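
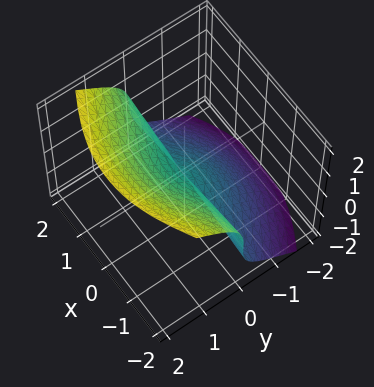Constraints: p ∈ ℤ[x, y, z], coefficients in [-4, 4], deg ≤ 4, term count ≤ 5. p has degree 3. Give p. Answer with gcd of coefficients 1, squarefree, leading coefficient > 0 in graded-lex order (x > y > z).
(a) Degree: the shape is more complex than any degree-2 surface, so deg p = 3.
(b) Checking where it meets the axes: every point of the x-axis in the box is on the surface; it meets the y-axis at y = 0 (among the integer gridlines); one z-axis crossing is at z = 0.
(c) Matching integer coefficients to the picture gives p.

3*x^2*y + 3*y^3 - 3*z^3 + y*z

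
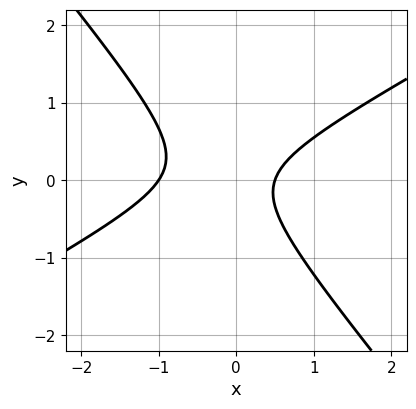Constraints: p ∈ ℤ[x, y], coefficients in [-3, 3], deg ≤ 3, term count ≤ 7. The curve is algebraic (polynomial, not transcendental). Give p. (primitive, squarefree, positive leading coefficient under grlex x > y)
2*x^2 - 2*x*y - 3*y^2 + x - 1

1. The degree is 2 — a generic line meets the curve in up to 2 points.
2. From the axis intercepts and sections: one x-axis crossing is at x = -1; it misses every integer gridline on the y-axis.
3. Matching integer coefficients to the picture gives p.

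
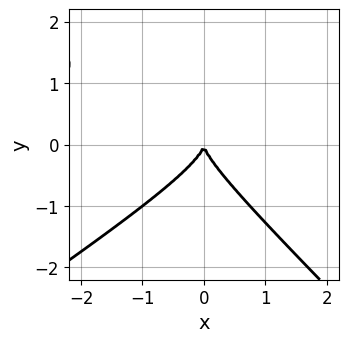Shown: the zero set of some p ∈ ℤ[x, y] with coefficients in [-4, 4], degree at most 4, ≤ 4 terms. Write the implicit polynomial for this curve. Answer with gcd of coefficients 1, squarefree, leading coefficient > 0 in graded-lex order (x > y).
2*x^2*y - x*y^2 - 3*y^3 - 2*x^2

First, deg p = 3. The shape is more complex than any degree-2 curve.
Then, from the axis intercepts and sections: it crosses the x-axis at the gridline x = 0; it crosses the y-axis at the gridline y = 0.
Finally, together with the visible shape, these determine p as stated.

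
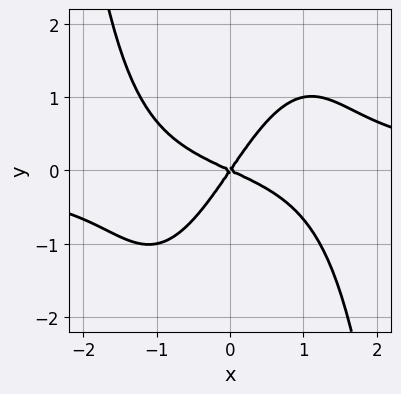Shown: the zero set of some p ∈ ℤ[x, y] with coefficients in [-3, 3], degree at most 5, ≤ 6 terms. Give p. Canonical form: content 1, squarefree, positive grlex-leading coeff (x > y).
Degree: the shape is more complex than any degree-3 curve, so deg p = 4.
Checking where it meets the axes: it meets the x-axis at x = 0 (among the integer gridlines); one y-axis crossing is at y = 0.
The integer polynomial consistent with all of this is the stated p.

2*x^3*y - 2*x^2 - 3*x*y + 3*y^2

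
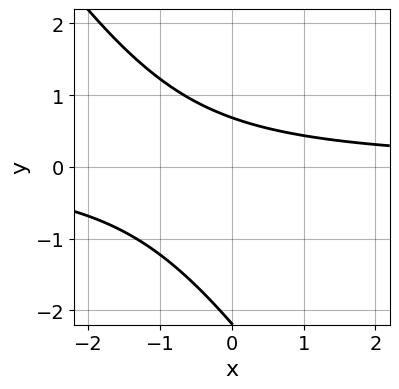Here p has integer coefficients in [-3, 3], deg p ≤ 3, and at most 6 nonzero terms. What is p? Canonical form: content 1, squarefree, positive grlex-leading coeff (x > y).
(a) Degree: the shape is more complex than any degree-1 curve, so deg p = 2.
(b) Checking where it meets the axes: no x-intercept at any integer in the box.
(c) The integer polynomial consistent with all of this is the stated p.

3*x*y + 2*y^2 + 3*y - 3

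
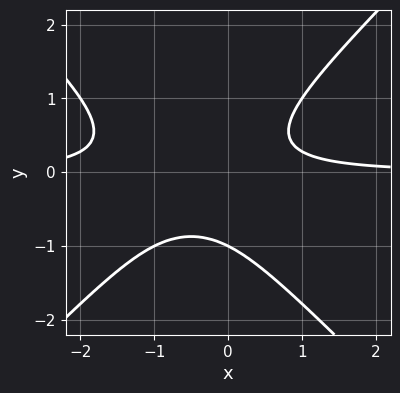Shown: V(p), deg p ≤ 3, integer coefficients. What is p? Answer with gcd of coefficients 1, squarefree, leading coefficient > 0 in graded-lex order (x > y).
2*x^2*y - 2*y^3 + 2*x*y - y^2 - 1

First, degree: no degree-2 curve has this shape, so deg p = 3.
Then, reading off the gridlines: the curve avoids every integer x-axis point in the box; one y-axis crossing is at y = -1.
Finally, solving for integer coefficients yields p as stated.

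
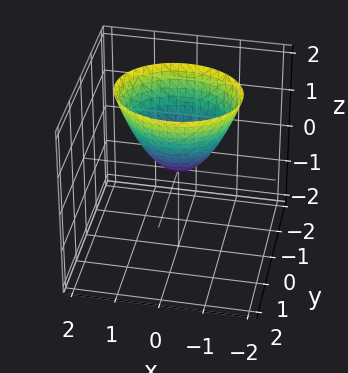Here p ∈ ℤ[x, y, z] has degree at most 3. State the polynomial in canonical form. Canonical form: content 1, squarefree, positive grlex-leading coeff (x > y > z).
1. deg p = 2.
2. Symmetries: it's symmetric under y → −y, forcing even powers of y; mirror symmetry x ↦ −x ⇒ only even powers of x.
3. From the axis intercepts and sections: it crosses the z-axis at the gridline z = 0; it meets the x-axis at x = 0 (among the integer gridlines); it crosses the y-axis at the gridline y = 0.
4. The integer polynomial consistent with all of this is the stated p.

2*x^2 + 3*y^2 - 2*z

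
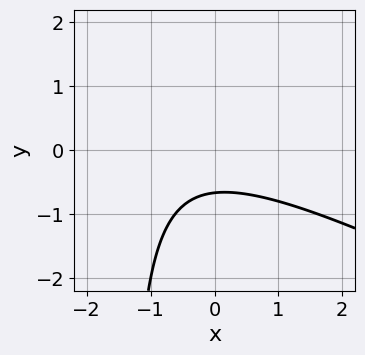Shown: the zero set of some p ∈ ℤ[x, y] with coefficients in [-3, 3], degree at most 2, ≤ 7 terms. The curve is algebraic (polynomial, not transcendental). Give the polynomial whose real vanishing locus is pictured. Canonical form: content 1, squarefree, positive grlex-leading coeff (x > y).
x^2 + 2*x*y + x + 3*y + 2

1. Degree: no degree-1 curve has this shape, so deg p = 2.
2. Reading off the gridlines: it misses every integer gridline on the x-axis.
3. Together with the visible shape, these determine p as stated.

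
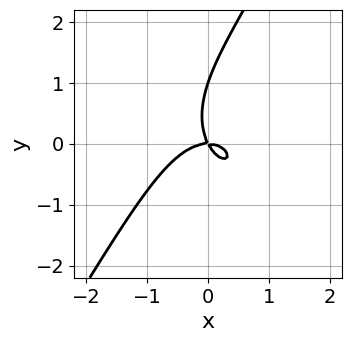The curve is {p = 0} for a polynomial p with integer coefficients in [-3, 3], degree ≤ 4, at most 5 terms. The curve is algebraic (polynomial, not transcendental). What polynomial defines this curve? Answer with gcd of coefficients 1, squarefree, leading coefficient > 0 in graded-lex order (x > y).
2*x^3 + x*y^2 - y^3 + 2*x*y + y^2

First, deg p = 3.
Next, checking where it meets the axes: it crosses the x-axis at the gridline x = 0; among the integer gridlines, it crosses the y-axis at y ∈ {0, 1}.
Finally, putting this together gives p.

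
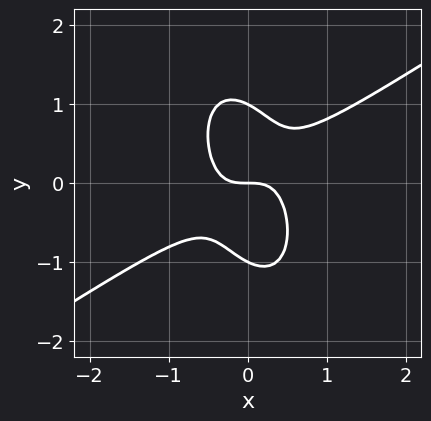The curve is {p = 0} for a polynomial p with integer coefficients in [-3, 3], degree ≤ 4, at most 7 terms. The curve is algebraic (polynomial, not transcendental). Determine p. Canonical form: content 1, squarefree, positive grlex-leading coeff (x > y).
Degree: the shape is more complex than any degree-2 curve, so deg p = 3.
Observable constraints: one x-axis crossing is at x = 0; the y-axis gridline crossings are at y ∈ {-1, 0, 1}.
The integer polynomial consistent with all of this is the stated p.

2*x^3 - 2*x^2*y - x*y^2 - y^3 + y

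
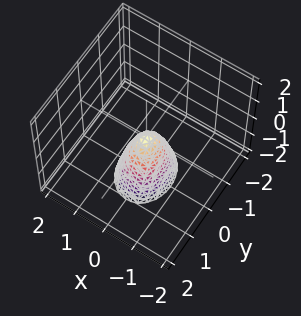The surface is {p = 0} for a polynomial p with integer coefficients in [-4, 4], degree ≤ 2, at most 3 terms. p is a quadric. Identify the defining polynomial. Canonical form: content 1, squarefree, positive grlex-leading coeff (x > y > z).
Degree: a single bowl opening along one axis; a quadric, so deg p = 2.
Symmetries: the x ↦ −x reflection is a symmetry, so x appears only in even powers; mirror symmetry y ↦ −y ⇒ only even powers of y.
Against the integer gridlines: it meets the z-axis at z = 0 (among the integer gridlines); it meets the y-axis at y = 0 (among the integer gridlines); one x-axis crossing is at x = 0.
Matching integer coefficients to the picture gives p.

3*x^2 + 2*y^2 + z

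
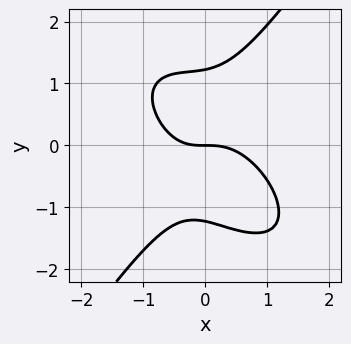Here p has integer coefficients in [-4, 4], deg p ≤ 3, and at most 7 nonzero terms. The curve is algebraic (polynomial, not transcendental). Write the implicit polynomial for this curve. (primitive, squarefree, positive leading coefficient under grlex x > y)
The degree is 3 — no degree-2 curve has this shape.
From the axis intercepts and sections: one x-axis crossing is at x = 0; one y-axis crossing is at y = 0.
Solving for integer coefficients yields p as stated.

3*x^3 + 2*x^2*y - 2*y^3 + x*y + 3*y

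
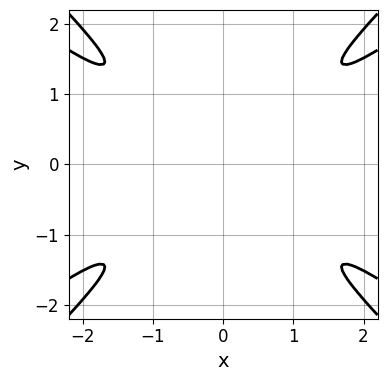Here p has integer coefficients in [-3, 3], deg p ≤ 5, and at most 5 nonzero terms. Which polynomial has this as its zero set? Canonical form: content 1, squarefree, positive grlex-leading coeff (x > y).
Degree: the shape is more complex than any degree-3 curve, so deg p = 4.
Symmetries: it's symmetric under x → −x, forcing even powers of x; mirror symmetry y ↦ −y ⇒ only even powers of y.
Reading off the gridlines: the curve avoids every integer y-axis point in the box; the curve avoids every integer x-axis point in the box.
Assembling these constraints gives the stated polynomial.

x^4 - 3*x^2*y^2 + 2*y^4 + 1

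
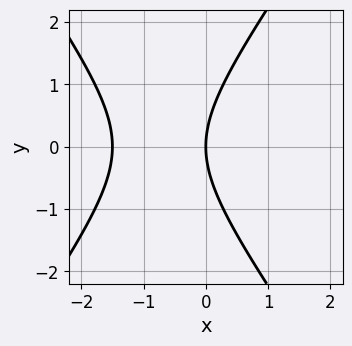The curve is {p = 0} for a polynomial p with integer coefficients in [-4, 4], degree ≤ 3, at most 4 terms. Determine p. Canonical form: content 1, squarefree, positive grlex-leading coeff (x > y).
1. Degree: a generic line meets the curve in up to 2 points, so deg p = 2.
2. Symmetries: mirror symmetry y ↦ −y ⇒ only even powers of y.
3. Checking where it meets the axes: it crosses the y-axis at the gridline y = 0; it crosses the x-axis at the gridline x = 0.
4. Fitting integer coefficients to these (and the overall shape) gives p.

2*x^2 - y^2 + 3*x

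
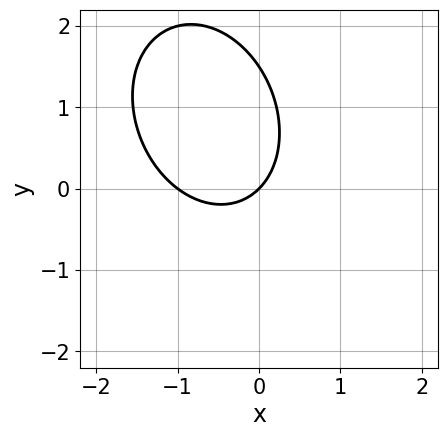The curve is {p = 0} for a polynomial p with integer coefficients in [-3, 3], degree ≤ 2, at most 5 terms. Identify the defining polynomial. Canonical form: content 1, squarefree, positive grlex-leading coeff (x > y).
3*x^2 + x*y + 2*y^2 + 3*x - 3*y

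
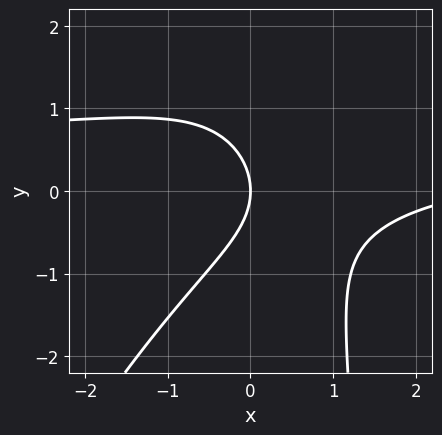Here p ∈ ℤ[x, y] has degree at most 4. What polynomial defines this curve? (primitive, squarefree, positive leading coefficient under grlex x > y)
2*x^2*y - x*y^2 - x^2 + 2*y^2 + 3*x

First, degree: the shape is more complex than any degree-2 curve, so deg p = 3.
Then, from the axis intercepts and sections: one x-axis crossing is at x = 0; it crosses the y-axis at the gridline y = 0.
Finally, these observations pin down the coefficients.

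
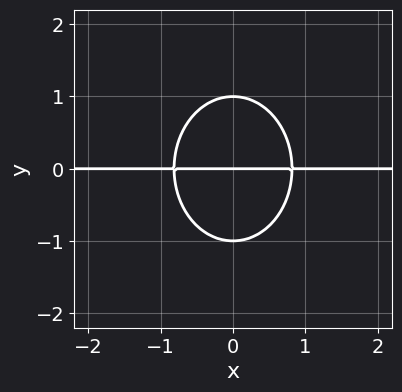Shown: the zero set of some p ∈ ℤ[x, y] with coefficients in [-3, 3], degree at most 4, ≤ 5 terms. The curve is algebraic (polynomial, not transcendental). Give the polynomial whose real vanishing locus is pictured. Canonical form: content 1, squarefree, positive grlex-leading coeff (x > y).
First, the degree is 3 — no degree-2 curve has this shape.
Then, symmetries: the x ↦ −x reflection is a symmetry, so x appears only in even powers.
Then, against the integer gridlines: the visible x-axis segment lies entirely on the curve; the y-axis gridline crossings are at y ∈ {-1, 0, 1}.
Finally, solving for integer coefficients yields p as stated.

3*x^2*y + 2*y^3 - 2*y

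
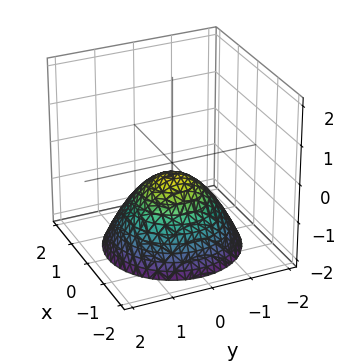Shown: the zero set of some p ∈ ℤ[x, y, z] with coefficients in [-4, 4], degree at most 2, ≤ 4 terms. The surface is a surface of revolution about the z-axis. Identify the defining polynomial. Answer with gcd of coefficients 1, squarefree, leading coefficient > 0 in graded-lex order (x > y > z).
deg p = 2.
By symmetry, every cross-section ⟂ z is a circle, so x, y appear only via x² + y².
Checking where it meets the axes: no x-intercept at any integer in the box; no y-intercept at any integer in the box; a circular section at z = -1 has radius exactly 1.
Putting this together gives p.

2*x^2 + 2*y^2 + 3*z + 1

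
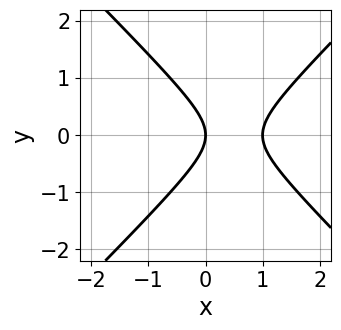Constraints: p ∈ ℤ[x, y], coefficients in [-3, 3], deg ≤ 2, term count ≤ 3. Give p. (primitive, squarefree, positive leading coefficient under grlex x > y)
x^2 - y^2 - x

First, deg p = 2.
Next, symmetries: it's symmetric under y → −y, forcing even powers of y.
Then, reading off the gridlines: it meets the y-axis at y = 0 (among the integer gridlines); the x-axis gridline crossings are at x ∈ {0, 1}.
Finally, fitting integer coefficients to these (and the overall shape) gives p.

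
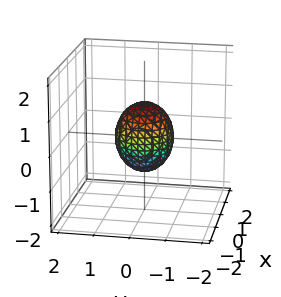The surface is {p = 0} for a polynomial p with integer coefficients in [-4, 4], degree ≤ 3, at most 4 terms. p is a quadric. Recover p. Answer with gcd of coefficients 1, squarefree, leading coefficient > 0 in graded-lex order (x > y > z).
3*x^2 + 3*y^2 + 2*z^2 - 2

First, the degree is 2 — a closed, bounded, convex surface; a quadric.
Next, symmetries: mirror symmetry z ↦ −z ⇒ only even powers of z; every cross-section ⟂ z is a circle, so x, y appear only via x² + y².
Then, reading off the gridlines: a circular section at z = 0 has radius between 0 and 1; the z-axis gridline crossings are at z ∈ {-1, 1}.
Finally, fitting integer coefficients to these (and the overall shape) gives p.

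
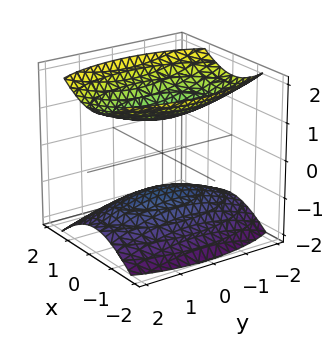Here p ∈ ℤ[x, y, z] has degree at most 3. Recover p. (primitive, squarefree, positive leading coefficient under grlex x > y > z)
(a) There are 2 components.
(b) deg p = 2.
(c) Symmetries: the x ↦ −x reflection is a symmetry, so x appears only in even powers; mirror symmetry z ↦ −z ⇒ only even powers of z; mirror symmetry y ↦ −y ⇒ only even powers of y.
(d) Reading off the gridlines: it misses every integer gridline on the x-axis; the surface avoids every integer y-axis point in the box.
(e) Assembling these constraints gives the stated polynomial.

3*x^2 + y^2 - 3*z^2 + 3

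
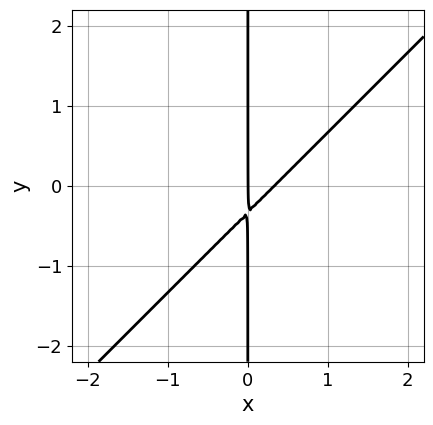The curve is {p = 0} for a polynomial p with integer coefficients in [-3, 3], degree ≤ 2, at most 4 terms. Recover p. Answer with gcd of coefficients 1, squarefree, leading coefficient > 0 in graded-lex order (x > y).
1. The degree is 2 — the shape is more complex than any degree-1 curve.
2. From the axis intercepts and sections: every point of the y-axis in the box is on the curve; one x-axis crossing is at x = 0.
3. Fitting integer coefficients to these (and the overall shape) gives p.

3*x^2 - 3*x*y - x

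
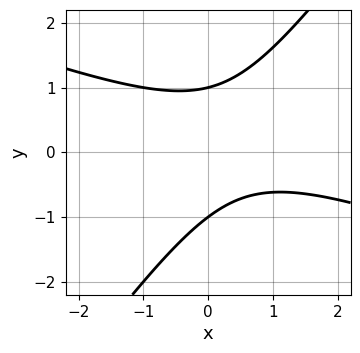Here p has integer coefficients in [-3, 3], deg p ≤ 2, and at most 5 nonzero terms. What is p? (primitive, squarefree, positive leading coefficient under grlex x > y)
x^2 + 2*x*y - 2*y^2 - x + 2

Degree: a generic line meets the curve in up to 2 points, so deg p = 2.
From the axis intercepts and sections: the curve avoids every integer x-axis point in the box; among the integer gridlines, it crosses the y-axis at y ∈ {-1, 1}.
Fitting integer coefficients to these (and the overall shape) gives p.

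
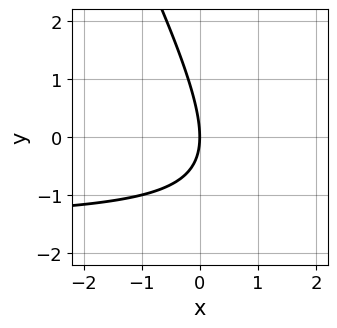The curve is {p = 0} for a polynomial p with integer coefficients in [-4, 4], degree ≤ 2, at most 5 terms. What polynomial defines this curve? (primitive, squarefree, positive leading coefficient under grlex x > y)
2*x*y + y^2 + 3*x

The degree is 2 — a generic line meets the curve in up to 2 points.
Reading off the gridlines: it crosses the y-axis at the gridline y = 0; one x-axis crossing is at x = 0.
These observations pin down the coefficients.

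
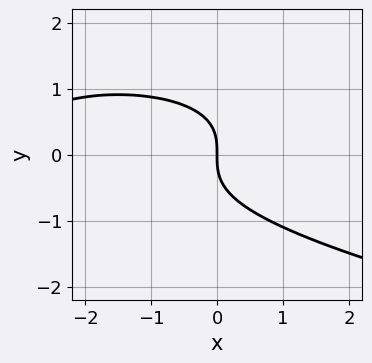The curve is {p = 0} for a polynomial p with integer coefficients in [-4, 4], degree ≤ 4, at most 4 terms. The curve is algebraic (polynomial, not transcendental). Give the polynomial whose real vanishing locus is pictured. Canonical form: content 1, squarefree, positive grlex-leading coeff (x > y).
3*y^3 + x^2 + 3*x

1. deg p = 3. A generic line meets the curve in up to 3 points.
2. Reading off the gridlines: it crosses the x-axis at the gridline x = 0; it meets the y-axis at y = 0 (among the integer gridlines).
3. Matching integer coefficients to the picture gives p.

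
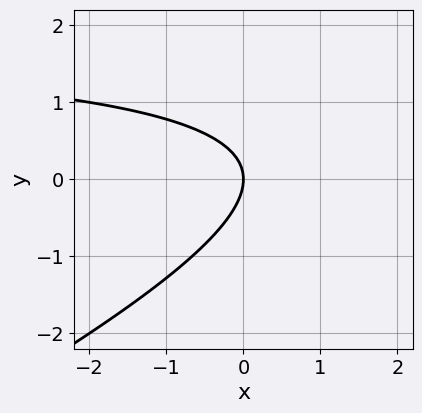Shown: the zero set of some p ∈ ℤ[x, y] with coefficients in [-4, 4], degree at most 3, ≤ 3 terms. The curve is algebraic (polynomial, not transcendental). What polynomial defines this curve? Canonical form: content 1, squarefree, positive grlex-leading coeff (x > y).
First, deg p = 2.
Then, from the axis intercepts and sections: it meets the x-axis at x = 0 (among the integer gridlines); one y-axis crossing is at y = 0.
Finally, putting this together gives p.

x*y - 2*y^2 - 2*x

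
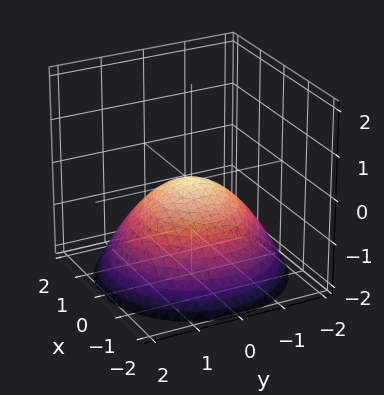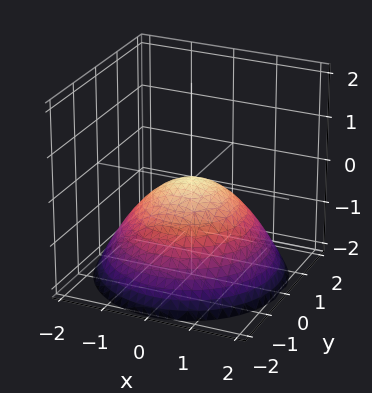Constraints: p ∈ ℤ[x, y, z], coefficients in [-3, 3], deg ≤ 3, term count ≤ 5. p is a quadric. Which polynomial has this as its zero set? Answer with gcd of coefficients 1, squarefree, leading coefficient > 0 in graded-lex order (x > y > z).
x^2 + y^2 + 2*z

deg p = 2.
Symmetries: rotational symmetry about the z-axis ⇒ p depends on x, y only through x² + y².
Observable constraints: it meets the z-axis at z = 0 (among the integer gridlines); it crosses the x-axis at the gridline x = 0; it crosses the y-axis at the gridline y = 0; a circular section at z = -1 has radius between 1 and 2.
Assembling these constraints gives the stated polynomial.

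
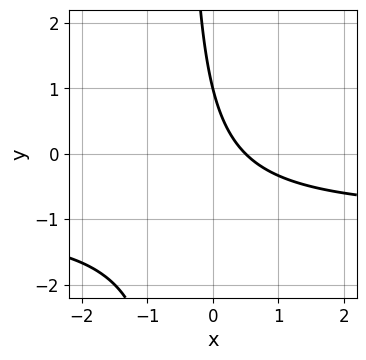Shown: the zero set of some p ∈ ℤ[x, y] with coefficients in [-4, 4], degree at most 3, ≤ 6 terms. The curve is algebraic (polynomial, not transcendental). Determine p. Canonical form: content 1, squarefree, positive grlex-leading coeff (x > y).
1. deg p = 2.
2. From the axis intercepts and sections: one y-axis crossing is at y = 1.
3. Putting this together gives p.

2*x*y + 2*x + y - 1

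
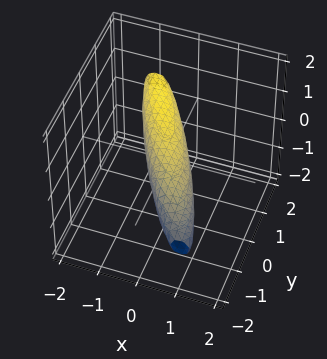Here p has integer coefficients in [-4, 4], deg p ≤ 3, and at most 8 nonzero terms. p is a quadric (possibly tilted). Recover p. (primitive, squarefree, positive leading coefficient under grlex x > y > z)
First, the degree is 2 — the shape is more complex than any degree-1 surface.
Then, from the axis intercepts and sections: among the integer gridlines, it crosses the y-axis at y ∈ {-1, 1}.
Finally, together with the visible shape, these determine p as stated.

3*x^2 + 3*x*y + y^2 - y*z + 3*z^2 - 1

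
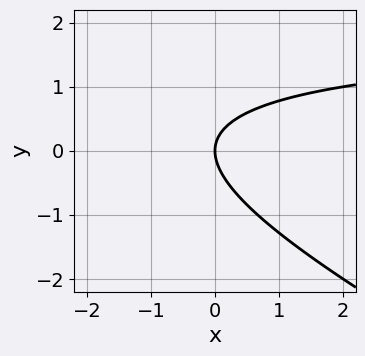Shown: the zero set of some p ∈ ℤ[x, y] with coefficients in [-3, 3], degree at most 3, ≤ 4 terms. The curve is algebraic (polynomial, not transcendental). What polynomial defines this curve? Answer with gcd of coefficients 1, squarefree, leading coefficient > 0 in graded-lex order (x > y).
x*y + 2*y^2 - 2*x

First, deg p = 2. A generic line meets the curve in up to 2 points.
Next, reading off the gridlines: it meets the x-axis at x = 0 (among the integer gridlines); it meets the y-axis at y = 0 (among the integer gridlines).
Finally, solving for integer coefficients yields p as stated.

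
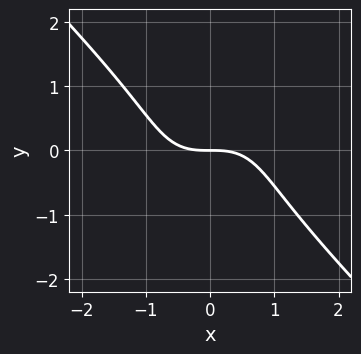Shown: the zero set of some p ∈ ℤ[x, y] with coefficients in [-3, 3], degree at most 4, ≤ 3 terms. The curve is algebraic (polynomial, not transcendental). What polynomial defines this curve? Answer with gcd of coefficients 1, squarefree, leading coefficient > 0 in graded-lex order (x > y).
2*x^3 + 2*y^3 + 3*y

1. deg p = 3. No degree-2 curve has this shape.
2. Reading off the gridlines: it crosses the y-axis at the gridline y = 0; it meets the x-axis at x = 0 (among the integer gridlines).
3. Putting this together gives p.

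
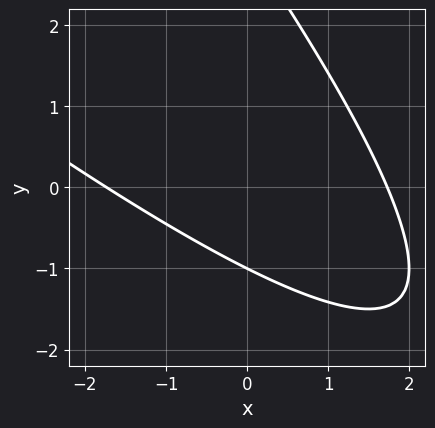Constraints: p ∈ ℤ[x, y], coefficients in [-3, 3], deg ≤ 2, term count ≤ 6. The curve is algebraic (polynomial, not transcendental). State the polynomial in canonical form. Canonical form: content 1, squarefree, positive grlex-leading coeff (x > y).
First, the degree is 2 — a generic line meets the curve in up to 2 points.
Then, observable constraints: it crosses the y-axis at the gridline y = -1.
Finally, matching integer coefficients to the picture gives p.

x^2 + 2*x*y + y^2 - 2*y - 3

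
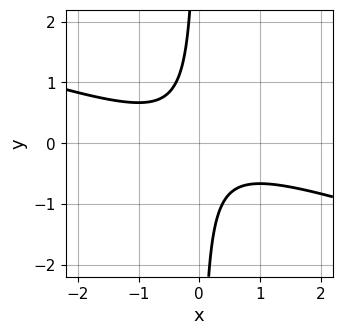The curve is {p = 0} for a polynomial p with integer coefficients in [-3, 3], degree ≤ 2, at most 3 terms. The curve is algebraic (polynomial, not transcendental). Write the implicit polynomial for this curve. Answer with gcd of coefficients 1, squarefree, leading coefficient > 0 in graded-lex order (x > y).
x^2 + 3*x*y + 1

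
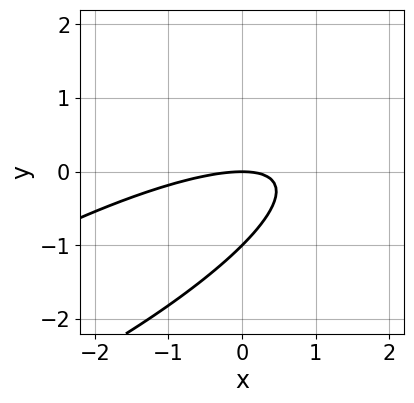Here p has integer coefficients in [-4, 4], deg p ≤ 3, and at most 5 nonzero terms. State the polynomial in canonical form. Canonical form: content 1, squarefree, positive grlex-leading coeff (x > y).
x^2 - 3*x*y + 3*y^2 + 3*y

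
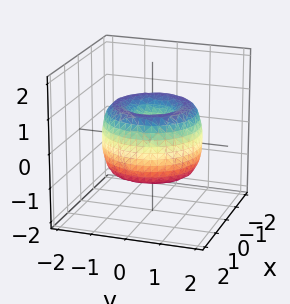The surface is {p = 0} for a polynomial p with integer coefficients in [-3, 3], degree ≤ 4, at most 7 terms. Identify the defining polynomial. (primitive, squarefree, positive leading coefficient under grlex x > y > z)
x^4 + 2*x^2*y^2 + y^4 - 2*x^2 - 2*y^2 + z^2

1. The degree is 4 — no degree-3 surface has this shape.
2. Symmetries: the surface is invariant under rotation about z: p = q(x² + y², z).
3. Against the integer gridlines: it meets the x-axis at x = 0 (among the integer gridlines); one z-axis crossing is at z = 0; it meets the y-axis at y = 0 (among the integer gridlines); a circular section at z = 0 has radius between 1 and 2.
4. Together with the visible shape, these determine p as stated.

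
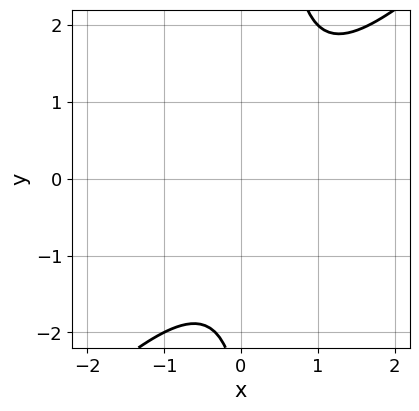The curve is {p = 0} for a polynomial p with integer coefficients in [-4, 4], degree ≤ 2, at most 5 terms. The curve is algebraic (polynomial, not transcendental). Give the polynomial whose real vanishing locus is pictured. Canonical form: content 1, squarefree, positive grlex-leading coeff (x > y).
(a) The degree is 2 — the shape is more complex than any degree-1 curve.
(b) Checking where it meets the axes: it misses every integer gridline on the y-axis; the curve avoids every integer x-axis point in the box.
(c) Together with the visible shape, these determine p as stated.

3*x^2 - 3*x*y - 2*x + y + 3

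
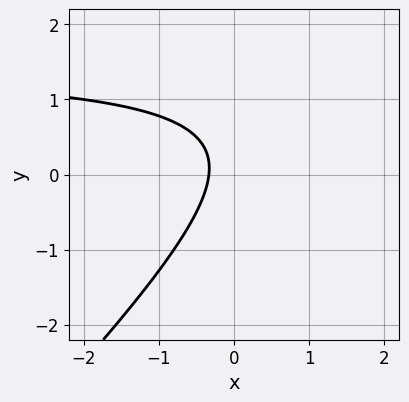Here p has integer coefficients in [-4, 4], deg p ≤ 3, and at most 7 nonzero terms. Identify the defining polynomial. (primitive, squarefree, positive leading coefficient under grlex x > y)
(a) The degree is 2 — no degree-1 curve has this shape.
(b) Against the integer gridlines: it misses every integer gridline on the y-axis.
(c) Solving for integer coefficients yields p as stated.

2*x*y - 2*y^2 - 3*x + y - 1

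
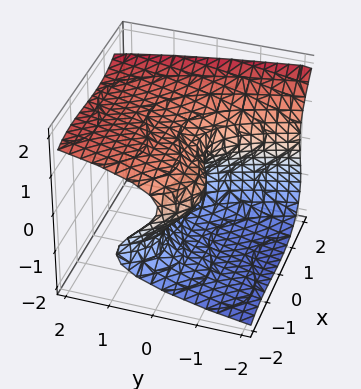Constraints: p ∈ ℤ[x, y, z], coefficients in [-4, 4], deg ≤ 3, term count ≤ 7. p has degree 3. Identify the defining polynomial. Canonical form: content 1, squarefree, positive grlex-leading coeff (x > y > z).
x^3 - 2*z^3 + 2*x^2 + 3*y + 3*z

1. The degree is 3 — a generic line meets the surface in up to 3 points.
2. From the axis intercepts and sections: it crosses the y-axis at the gridline y = 0; among the integer gridlines, it crosses the x-axis at x ∈ {-2, 0}; it crosses the z-axis at the gridline z = 0.
3. Assembling these constraints gives the stated polynomial.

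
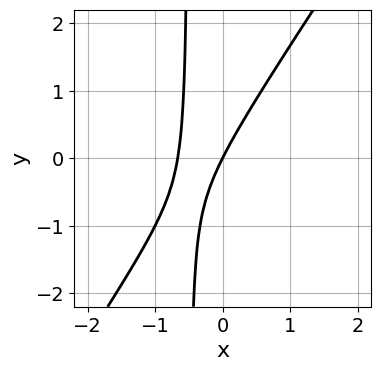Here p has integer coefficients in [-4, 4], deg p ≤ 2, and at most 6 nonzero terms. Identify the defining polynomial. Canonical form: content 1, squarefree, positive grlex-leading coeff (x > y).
3*x^2 - 2*x*y + 2*x - y

Degree: the shape is more complex than any degree-1 curve, so deg p = 2.
Reading off the gridlines: it crosses the x-axis at the gridline x = 0; it meets the y-axis at y = 0 (among the integer gridlines).
Putting this together gives p.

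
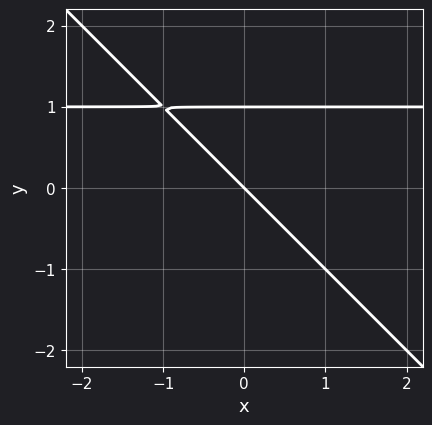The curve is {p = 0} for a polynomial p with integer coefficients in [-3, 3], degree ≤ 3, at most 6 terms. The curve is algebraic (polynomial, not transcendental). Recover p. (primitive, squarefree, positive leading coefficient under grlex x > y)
(a) deg p = 2. A generic line meets the curve in up to 2 points.
(b) Checking where it meets the axes: it crosses the x-axis at the gridline x = 0; among the integer gridlines, it crosses the y-axis at y ∈ {0, 1}.
(c) The integer polynomial consistent with all of this is the stated p.

x*y + y^2 - x - y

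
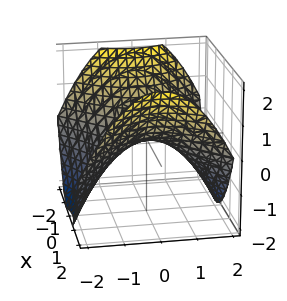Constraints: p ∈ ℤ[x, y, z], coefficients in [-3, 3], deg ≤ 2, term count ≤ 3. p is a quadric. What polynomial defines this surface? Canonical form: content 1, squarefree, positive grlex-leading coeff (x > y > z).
x^2 - y^2 - 2*z

1. deg p = 2. A saddle surface; a quadric.
2. Symmetries: the y ↦ −y reflection is a symmetry, so y appears only in even powers; mirror symmetry x ↦ −x ⇒ only even powers of x.
3. Checking where it meets the axes: it crosses the z-axis at the gridline z = 0; it crosses the y-axis at the gridline y = 0; it meets the x-axis at x = 0 (among the integer gridlines).
4. Fitting integer coefficients to these (and the overall shape) gives p.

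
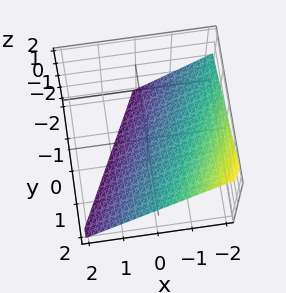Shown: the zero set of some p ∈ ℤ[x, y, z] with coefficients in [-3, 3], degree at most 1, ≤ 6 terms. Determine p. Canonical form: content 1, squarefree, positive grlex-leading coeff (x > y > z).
Degree: the surface is flat (a plane), so deg p = 1.
Checking where it meets the axes: one x-axis crossing is at x = -1; it meets the y-axis at y = 2 (among the integer gridlines); one z-axis crossing is at z = -1.
Matching integer coefficients to the picture gives p.

2*x - y + 2*z + 2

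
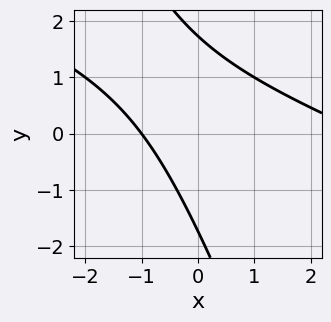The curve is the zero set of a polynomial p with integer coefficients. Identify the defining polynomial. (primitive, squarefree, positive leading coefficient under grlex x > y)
x^2 + 3*x*y + y^2 - 2*x - 3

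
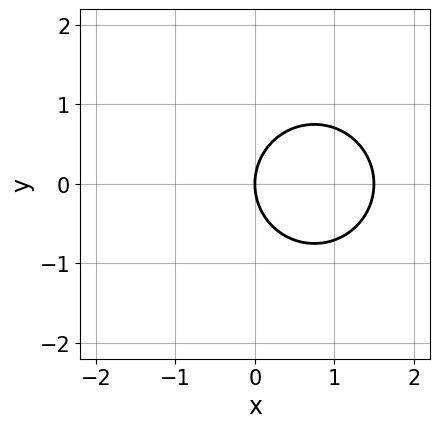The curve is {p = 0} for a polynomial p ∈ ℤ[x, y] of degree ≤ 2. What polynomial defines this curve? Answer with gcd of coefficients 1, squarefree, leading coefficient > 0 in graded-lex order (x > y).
(a) Degree: the shape is more complex than any degree-1 curve, so deg p = 2.
(b) Symmetries: the y ↦ −y reflection is a symmetry, so y appears only in even powers.
(c) Checking where it meets the axes: it meets the x-axis at x = 0 (among the integer gridlines); one y-axis crossing is at y = 0.
(d) Assembling these constraints gives the stated polynomial.

2*x^2 + 2*y^2 - 3*x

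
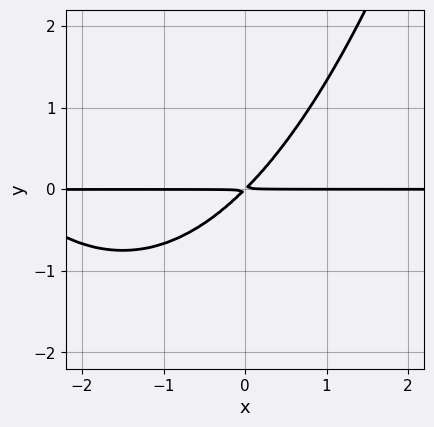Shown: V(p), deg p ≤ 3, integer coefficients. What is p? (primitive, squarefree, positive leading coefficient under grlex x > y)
x^2*y + 3*x*y - 3*y^2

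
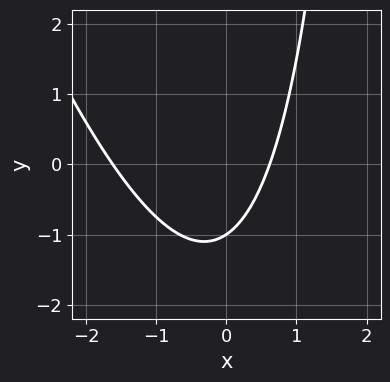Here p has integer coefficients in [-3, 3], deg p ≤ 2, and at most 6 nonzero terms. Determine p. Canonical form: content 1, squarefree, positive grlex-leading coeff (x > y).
3*x^2 + x*y + 3*x - 3*y - 3

First, deg p = 2. A generic line meets the curve in up to 2 points.
Then, from the axis intercepts and sections: it crosses the y-axis at the gridline y = -1.
Finally, the integer polynomial consistent with all of this is the stated p.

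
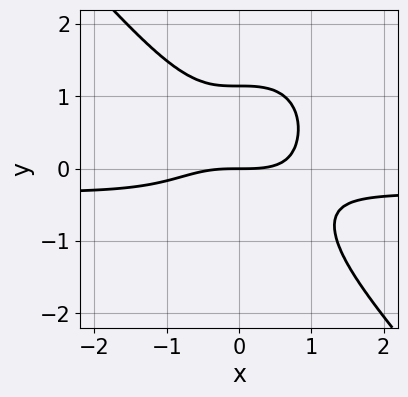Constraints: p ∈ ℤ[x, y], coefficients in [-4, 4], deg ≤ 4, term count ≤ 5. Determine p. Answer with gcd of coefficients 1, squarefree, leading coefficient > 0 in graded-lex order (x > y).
(a) deg p = 4.
(b) Observable constraints: it meets the x-axis at x = 0 (among the integer gridlines); it meets the y-axis at y = 0 (among the integer gridlines).
(c) Together with the visible shape, these determine p as stated.

3*x^3*y + 2*y^4 + x^3 - 3*y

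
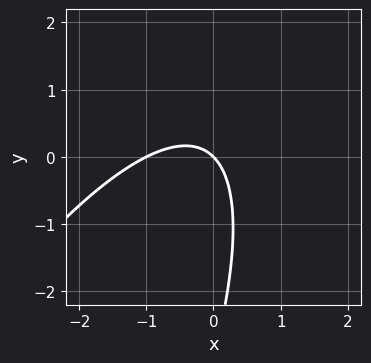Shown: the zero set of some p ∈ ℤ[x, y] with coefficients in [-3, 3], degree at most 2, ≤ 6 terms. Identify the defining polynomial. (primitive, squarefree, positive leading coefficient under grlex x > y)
3*x^2 - 3*x*y + y^2 + 3*x + 3*y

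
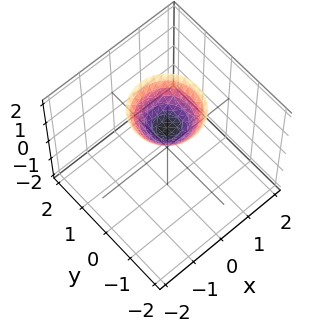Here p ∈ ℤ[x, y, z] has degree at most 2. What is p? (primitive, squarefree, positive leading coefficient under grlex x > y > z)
Degree: a generic line meets the surface in up to 2 points, so deg p = 2.
Symmetries: rotational symmetry about the z-axis ⇒ p depends on x, y only through x² + y².
Checking where it meets the axes: no y-intercept at any integer in the box; it misses every integer gridline on the x-axis.
Fitting integer coefficients to these (and the overall shape) gives p.

x^2 + y^2 - z + 1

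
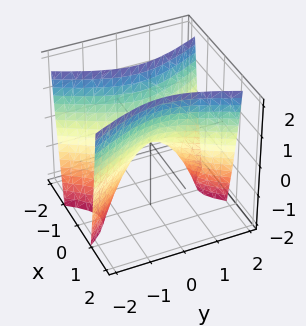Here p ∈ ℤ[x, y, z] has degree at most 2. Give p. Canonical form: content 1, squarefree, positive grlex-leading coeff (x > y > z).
(a) Degree: a saddle surface; a quadric, so deg p = 2.
(b) Symmetries: the x ↦ −x reflection is a symmetry, so x appears only in even powers; it's symmetric under y → −y, forcing even powers of y.
(c) Checking where it meets the axes: it meets the x-axis at x = 0 (among the integer gridlines); it meets the z-axis at z = 0 (among the integer gridlines); it crosses the y-axis at the gridline y = 0.
(d) Fitting integer coefficients to these (and the overall shape) gives p.

3*x^2 - y^2 - z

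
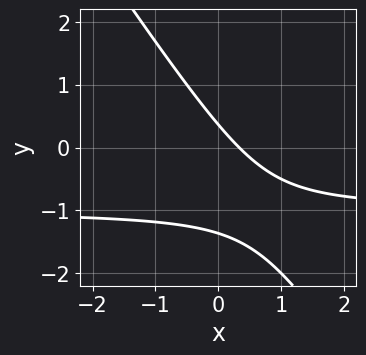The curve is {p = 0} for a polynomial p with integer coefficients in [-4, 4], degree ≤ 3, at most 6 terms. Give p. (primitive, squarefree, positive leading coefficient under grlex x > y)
3*x*y + 2*y^2 + 3*x + 2*y - 1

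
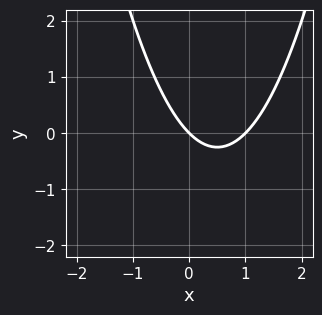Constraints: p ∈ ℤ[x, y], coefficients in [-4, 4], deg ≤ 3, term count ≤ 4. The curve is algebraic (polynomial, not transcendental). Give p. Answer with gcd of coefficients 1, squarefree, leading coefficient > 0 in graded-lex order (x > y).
x^2 - x - y

1. The degree is 2 — a generic line meets the curve in up to 2 points.
2. Observable constraints: it meets the y-axis at y = 0 (among the integer gridlines); among the integer gridlines, it crosses the x-axis at x ∈ {0, 1}.
3. Fitting integer coefficients to these (and the overall shape) gives p.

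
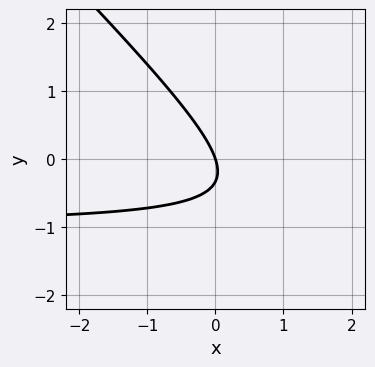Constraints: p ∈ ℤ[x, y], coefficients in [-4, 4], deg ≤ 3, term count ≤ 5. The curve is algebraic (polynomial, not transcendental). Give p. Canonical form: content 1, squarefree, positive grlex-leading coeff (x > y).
3*x*y + 3*y^2 + 3*x + y

Degree: no degree-1 curve has this shape, so deg p = 2.
Checking where it meets the axes: one x-axis crossing is at x = 0; one y-axis crossing is at y = 0.
The integer polynomial consistent with all of this is the stated p.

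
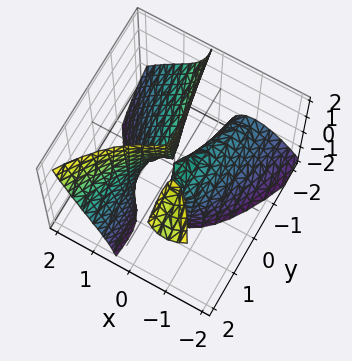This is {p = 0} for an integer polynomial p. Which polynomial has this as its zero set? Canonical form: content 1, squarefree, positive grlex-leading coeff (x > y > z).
3*x^3 - 3*x*y*z + 2*x*z - y^2 - x

First, the picture has 3 separate pieces. Treating them together as one polynomial.
Next, degree: a generic line meets the surface in up to 3 points, so deg p = 3.
Then, from the axis intercepts and sections: it meets the x-axis at x = 0 (among the integer gridlines); the visible z-axis segment lies entirely on the surface; one y-axis crossing is at y = 0.
Finally, matching integer coefficients to the picture gives p.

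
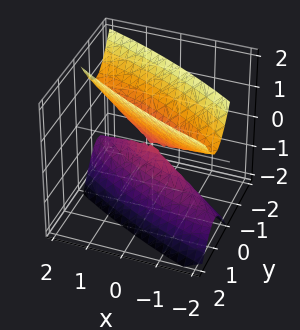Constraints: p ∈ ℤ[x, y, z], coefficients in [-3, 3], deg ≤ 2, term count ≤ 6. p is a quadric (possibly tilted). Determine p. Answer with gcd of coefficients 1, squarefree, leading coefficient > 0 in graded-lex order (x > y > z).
First, I count 2 distinct pieces.
Then, deg p = 2.
Next, from the visible intercepts: it crosses the z-axis at the gridline z = 0; one x-axis crossing is at x = 0; it crosses the y-axis at the gridline y = 0.
Finally, the integer polynomial consistent with all of this is the stated p.

x^2 + 3*x*y + 3*y^2 - z^2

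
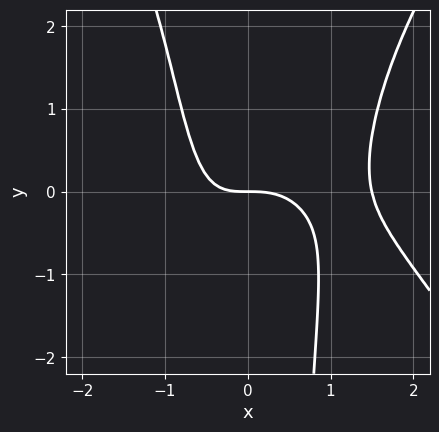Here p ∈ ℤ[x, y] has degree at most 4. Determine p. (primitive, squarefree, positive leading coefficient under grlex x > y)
deg p = 4.
From the visible intercepts: one y-axis crossing is at y = 0; one x-axis crossing is at x = 0.
Matching integer coefficients to the picture gives p.

2*x^4 - x^2*y^2 - 3*x^3 + 2*x^2*y - 3*y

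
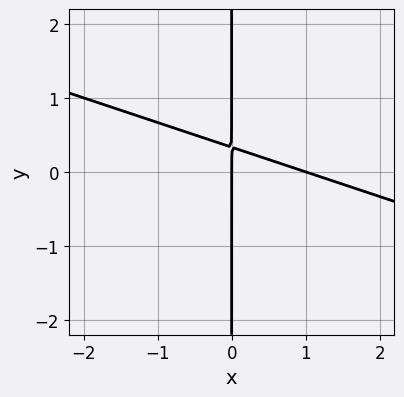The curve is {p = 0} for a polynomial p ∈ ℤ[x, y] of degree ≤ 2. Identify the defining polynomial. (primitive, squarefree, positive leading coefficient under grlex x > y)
Degree: no degree-1 curve has this shape, so deg p = 2.
Reading off the gridlines: the x-axis gridline crossings are at x ∈ {0, 1}; the visible y-axis segment lies entirely on the curve.
Matching integer coefficients to the picture gives p.

x^2 + 3*x*y - x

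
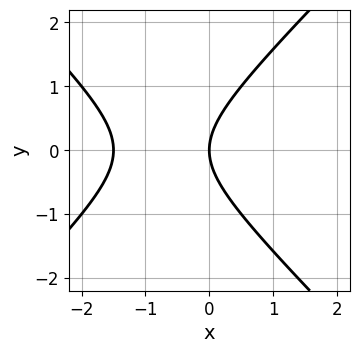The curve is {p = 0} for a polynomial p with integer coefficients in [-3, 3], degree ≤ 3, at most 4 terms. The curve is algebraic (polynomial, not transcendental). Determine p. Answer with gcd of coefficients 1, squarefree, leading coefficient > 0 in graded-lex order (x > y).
2*x^2 - 2*y^2 + 3*x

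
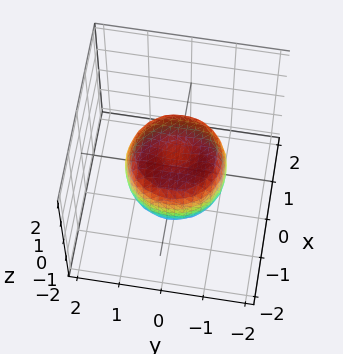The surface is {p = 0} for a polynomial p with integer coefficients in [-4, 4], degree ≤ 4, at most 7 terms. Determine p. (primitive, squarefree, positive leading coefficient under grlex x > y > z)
2*x^4 + 4*x^2*y^2 + 2*y^4 - 2*x^2 - 2*y^2 + 2*z^2 - 1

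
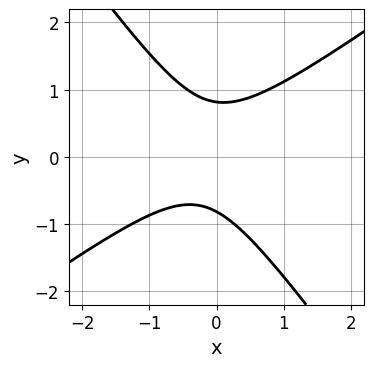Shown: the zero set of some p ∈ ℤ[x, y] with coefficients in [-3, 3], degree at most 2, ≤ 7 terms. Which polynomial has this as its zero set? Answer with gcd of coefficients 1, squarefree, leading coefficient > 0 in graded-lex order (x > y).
3*x^2 - 2*x*y - 3*y^2 + x + 2

The degree is 2 — the shape is more complex than any degree-1 curve.
From the axis intercepts and sections: the curve avoids every integer x-axis point in the box.
Solving for integer coefficients yields p as stated.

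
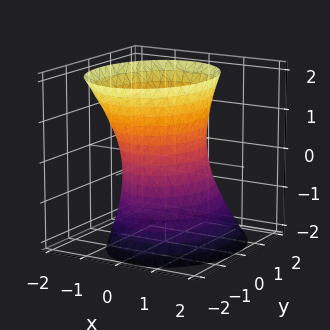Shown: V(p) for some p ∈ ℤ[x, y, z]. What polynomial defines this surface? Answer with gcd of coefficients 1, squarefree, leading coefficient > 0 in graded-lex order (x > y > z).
3*x^2 + x*z + 2*y^2 - z^2 - 3

Degree: a generic line meets the surface in up to 2 points, so deg p = 2.
Checking where it meets the axes: among the integer gridlines, it crosses the x-axis at x ∈ {-1, 1}; the surface avoids every integer z-axis point in the box.
Fitting integer coefficients to these (and the overall shape) gives p.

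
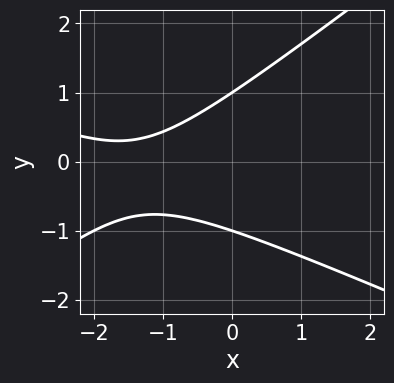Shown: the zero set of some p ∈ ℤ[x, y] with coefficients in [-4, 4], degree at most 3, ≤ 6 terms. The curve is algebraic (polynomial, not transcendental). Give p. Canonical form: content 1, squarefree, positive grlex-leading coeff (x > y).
x^2 + x*y - 3*y^2 + 3*x + 3

Degree: no degree-1 curve has this shape, so deg p = 2.
Against the integer gridlines: the y-axis gridline crossings are at y ∈ {-1, 1}; no x-intercept at any integer in the box.
Fitting integer coefficients to these (and the overall shape) gives p.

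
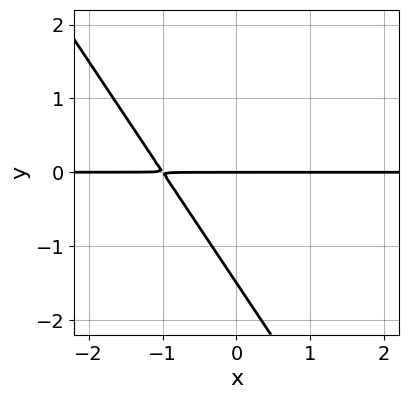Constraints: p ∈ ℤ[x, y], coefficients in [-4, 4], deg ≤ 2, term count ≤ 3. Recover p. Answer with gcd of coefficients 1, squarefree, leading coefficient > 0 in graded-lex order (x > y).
(a) Degree: no degree-1 curve has this shape, so deg p = 2.
(b) Observable constraints: it crosses the y-axis at the gridline y = 0; every point of the x-axis in the box is on the curve.
(c) Putting this together gives p.

3*x*y + 2*y^2 + 3*y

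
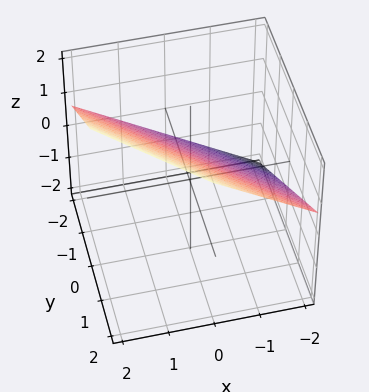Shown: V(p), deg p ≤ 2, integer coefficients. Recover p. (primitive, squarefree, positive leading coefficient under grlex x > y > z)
First, deg p = 1.
Next, reading off the gridlines: one y-axis crossing is at y = -1; it meets the x-axis at x = -1 (among the integer gridlines).
Finally, these observations pin down the coefficients.

2*x + 2*y - 3*z + 2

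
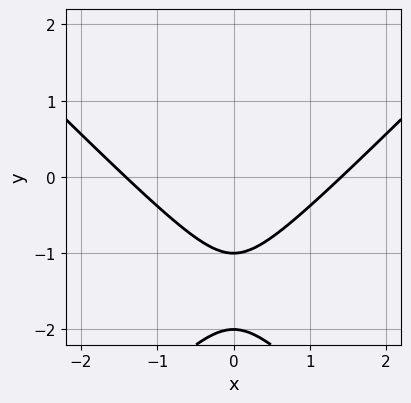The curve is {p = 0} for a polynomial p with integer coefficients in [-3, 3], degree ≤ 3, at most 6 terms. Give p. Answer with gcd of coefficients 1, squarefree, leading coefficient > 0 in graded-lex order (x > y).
1. deg p = 2. A generic line meets the curve in up to 2 points.
2. Symmetries: the x ↦ −x reflection is a symmetry, so x appears only in even powers.
3. Observable constraints: among the integer gridlines, it crosses the y-axis at y ∈ {-2, -1}.
4. Together with the visible shape, these determine p as stated.

x^2 - y^2 - 3*y - 2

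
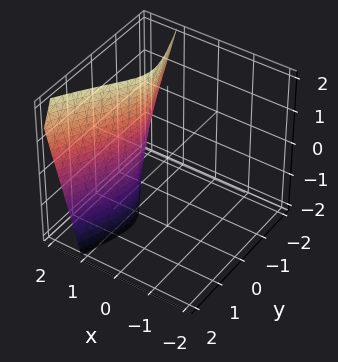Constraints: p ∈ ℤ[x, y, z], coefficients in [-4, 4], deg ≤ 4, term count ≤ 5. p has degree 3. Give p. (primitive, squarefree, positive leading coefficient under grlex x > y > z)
(a) deg p = 3. No degree-2 surface has this shape.
(b) Checking where it meets the axes: the surface avoids every integer y-axis point in the box; no z-intercept at any integer in the box.
(c) The integer polynomial consistent with all of this is the stated p.

3*x^3 - 2*x*y*z - 3*y^2 - 2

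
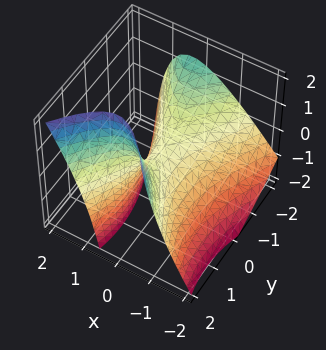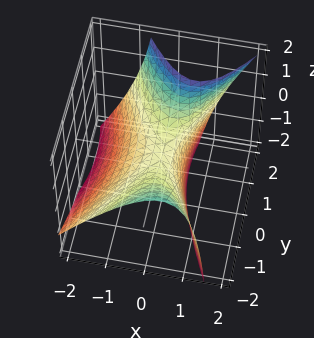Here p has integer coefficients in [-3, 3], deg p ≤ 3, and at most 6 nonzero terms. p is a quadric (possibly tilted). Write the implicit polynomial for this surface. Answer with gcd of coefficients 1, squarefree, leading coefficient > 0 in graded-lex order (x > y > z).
3*x^2 - 2*x*z - y^2 - y*z + 2*z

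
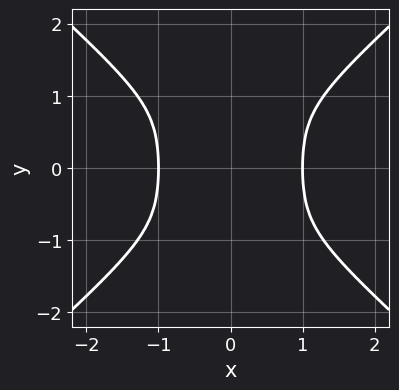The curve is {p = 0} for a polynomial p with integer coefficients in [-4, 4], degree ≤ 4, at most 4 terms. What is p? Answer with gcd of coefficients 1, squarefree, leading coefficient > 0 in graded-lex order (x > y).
(a) The degree is 4 — a generic line meets the curve in up to 4 points.
(b) Symmetries: mirror symmetry x ↦ −x ⇒ only even powers of x; the y ↦ −y reflection is a symmetry, so y appears only in even powers.
(c) From the visible intercepts: among the integer gridlines, it crosses the x-axis at x ∈ {-1, 1}; it misses every integer gridline on the y-axis.
(d) Together with the visible shape, these determine p as stated.

3*x^4 - 2*x^2*y^2 - 2*y^4 - 3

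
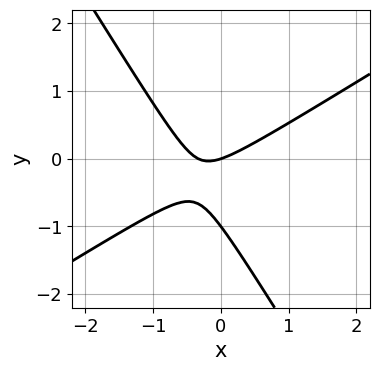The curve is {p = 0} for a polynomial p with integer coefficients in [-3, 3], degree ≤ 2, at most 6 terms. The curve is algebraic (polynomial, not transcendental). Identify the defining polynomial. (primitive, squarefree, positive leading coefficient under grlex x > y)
3*x^2 - 3*x*y - 3*y^2 + x - 3*y

1. The degree is 2 — the shape is more complex than any degree-1 curve.
2. Reading off the gridlines: it meets the x-axis at x = 0 (among the integer gridlines); the y-axis gridline crossings are at y ∈ {-1, 0}.
3. Solving for integer coefficients yields p as stated.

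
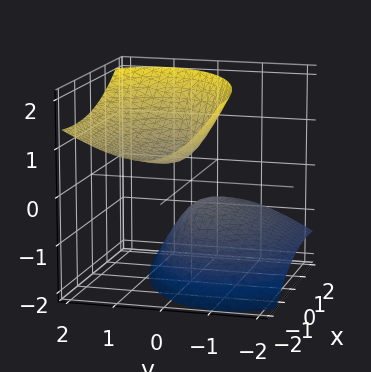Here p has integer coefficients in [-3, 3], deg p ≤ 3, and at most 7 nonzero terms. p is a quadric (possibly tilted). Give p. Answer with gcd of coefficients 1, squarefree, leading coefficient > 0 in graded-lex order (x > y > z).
x^2 + 2*x*z + 3*y^2 - 3*y*z - 2*z^2 + 1

First, the picture has 2 separate pieces.
Next, deg p = 2.
Then, from the axis intercepts and sections: the surface avoids every integer y-axis point in the box; it misses every integer gridline on the x-axis.
Finally, putting this together gives p.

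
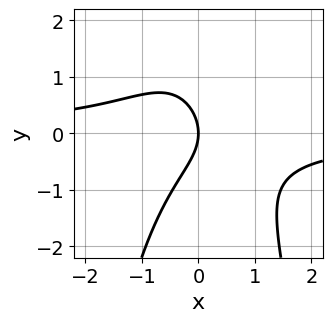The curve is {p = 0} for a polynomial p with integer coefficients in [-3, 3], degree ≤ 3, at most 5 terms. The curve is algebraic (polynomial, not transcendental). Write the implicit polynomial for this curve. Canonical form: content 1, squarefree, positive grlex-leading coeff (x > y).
First, the degree is 3 — the shape is more complex than any degree-2 curve.
Next, from the visible intercepts: it meets the x-axis at x = 0 (among the integer gridlines); it meets the y-axis at y = 0 (among the integer gridlines).
Finally, putting this together gives p.

3*x^2*y + 2*y^2 + 3*x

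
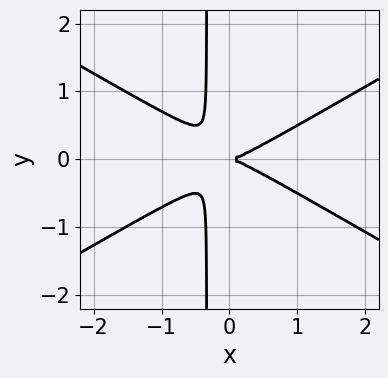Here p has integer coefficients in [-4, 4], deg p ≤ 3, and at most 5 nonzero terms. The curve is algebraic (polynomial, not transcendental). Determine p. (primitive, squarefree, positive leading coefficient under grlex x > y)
x^3 - 3*x*y^2 - y^2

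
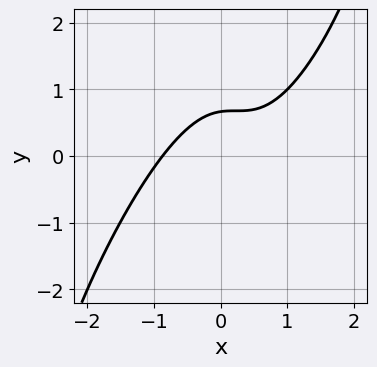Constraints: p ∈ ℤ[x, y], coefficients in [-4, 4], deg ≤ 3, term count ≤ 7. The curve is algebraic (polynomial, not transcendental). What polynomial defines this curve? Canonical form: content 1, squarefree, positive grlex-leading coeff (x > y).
(a) Degree: the shape is more complex than any degree-2 curve, so deg p = 3.
(b) Solving for integer coefficients yields p as stated.

3*x^3 - 3*x^2*y + x*y^2 - 3*y + 2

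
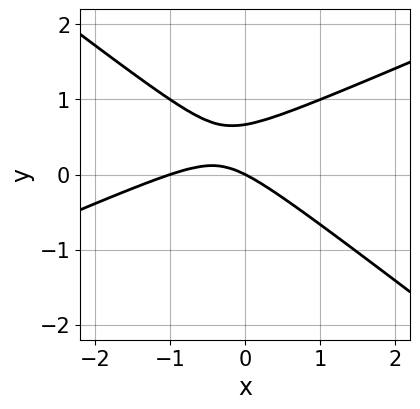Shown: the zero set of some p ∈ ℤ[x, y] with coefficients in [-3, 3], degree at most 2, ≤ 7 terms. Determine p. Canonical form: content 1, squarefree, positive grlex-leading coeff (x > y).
x^2 - x*y - 3*y^2 + x + 2*y

First, the degree is 2 — no degree-1 curve has this shape.
Next, observable constraints: among the integer gridlines, it crosses the x-axis at x ∈ {-1, 0}; it crosses the y-axis at the gridline y = 0.
Finally, these observations pin down the coefficients.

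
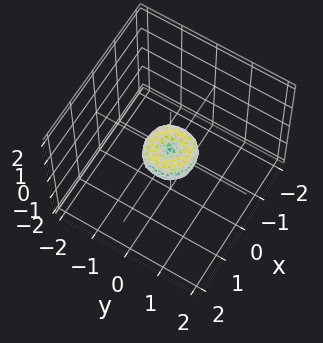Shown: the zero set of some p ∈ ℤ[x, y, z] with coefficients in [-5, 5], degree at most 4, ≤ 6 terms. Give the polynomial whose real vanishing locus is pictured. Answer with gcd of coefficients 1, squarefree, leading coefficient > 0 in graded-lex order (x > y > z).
2*x^4 + 4*x^2*y^2 + 2*y^4 - x^2 - y^2 + z^2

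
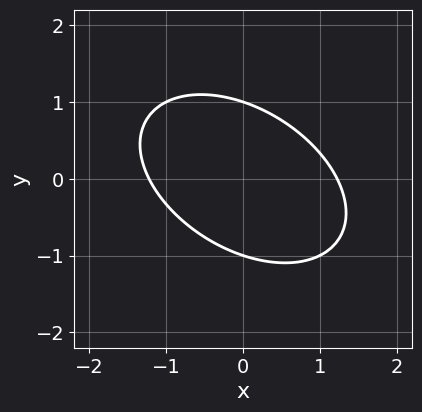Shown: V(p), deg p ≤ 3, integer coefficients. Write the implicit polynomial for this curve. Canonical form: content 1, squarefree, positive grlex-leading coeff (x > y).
2*x^2 + 2*x*y + 3*y^2 - 3

(a) The degree is 2 — a generic line meets the curve in up to 2 points.
(b) From the visible intercepts: among the integer gridlines, it crosses the y-axis at y ∈ {-1, 1}.
(c) The integer polynomial consistent with all of this is the stated p.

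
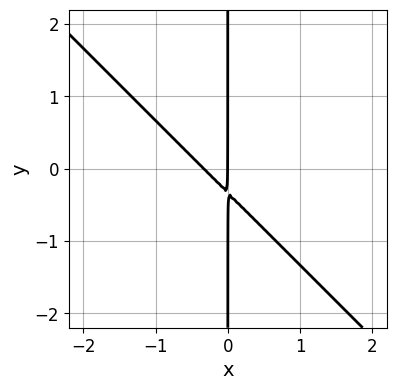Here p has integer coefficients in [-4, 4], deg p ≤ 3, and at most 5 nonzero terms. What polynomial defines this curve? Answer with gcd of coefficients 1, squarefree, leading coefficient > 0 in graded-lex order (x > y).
3*x^2 + 3*x*y + x

(a) Degree: no degree-1 curve has this shape, so deg p = 2.
(b) Observable constraints: every point of the y-axis in the box is on the curve; it meets the x-axis at x = 0 (among the integer gridlines).
(c) Together with the visible shape, these determine p as stated.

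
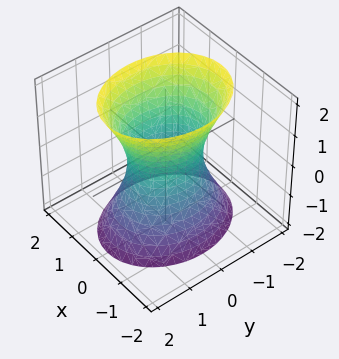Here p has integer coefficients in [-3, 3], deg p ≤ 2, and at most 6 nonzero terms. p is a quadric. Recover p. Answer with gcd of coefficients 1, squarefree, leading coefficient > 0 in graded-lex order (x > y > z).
3*x^2 + 2*y^2 - z^2 - 2

(a) Degree: one connected sheet with a waist; a quadric, so deg p = 2.
(b) Symmetries: mirror symmetry z ↦ −z ⇒ only even powers of z; mirror symmetry x ↦ −x ⇒ only even powers of x; mirror symmetry y ↦ −y ⇒ only even powers of y.
(c) Against the integer gridlines: the surface avoids every integer z-axis point in the box; the y-axis gridline crossings are at y ∈ {-1, 1}.
(d) Solving for integer coefficients yields p as stated.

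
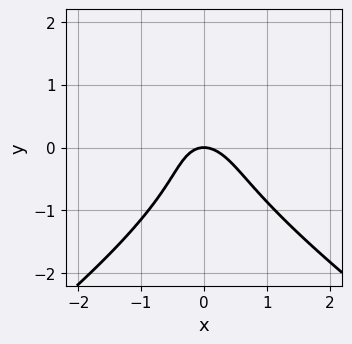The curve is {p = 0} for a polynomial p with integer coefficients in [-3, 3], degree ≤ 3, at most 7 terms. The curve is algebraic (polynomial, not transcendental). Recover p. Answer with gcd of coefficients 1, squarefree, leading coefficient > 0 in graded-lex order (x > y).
x^2*y - 2*y^3 - 3*x^2 - x*y - 2*y

(a) The degree is 3 — the shape is more complex than any degree-2 curve.
(b) Observable constraints: one y-axis crossing is at y = 0; it meets the x-axis at x = 0 (among the integer gridlines).
(c) Solving for integer coefficients yields p as stated.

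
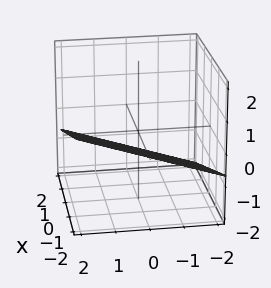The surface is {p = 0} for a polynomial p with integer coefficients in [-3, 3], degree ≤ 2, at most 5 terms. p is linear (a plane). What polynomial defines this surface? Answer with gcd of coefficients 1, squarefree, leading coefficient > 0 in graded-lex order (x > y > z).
Degree: the surface is flat (a plane), so deg p = 1.
Checking where it meets the axes: it crosses the y-axis at the gridline y = 2; one x-axis crossing is at x = -2.
Matching integer coefficients to the picture gives p.

x - y + 3*z + 2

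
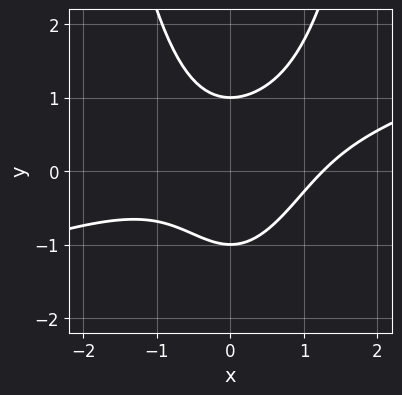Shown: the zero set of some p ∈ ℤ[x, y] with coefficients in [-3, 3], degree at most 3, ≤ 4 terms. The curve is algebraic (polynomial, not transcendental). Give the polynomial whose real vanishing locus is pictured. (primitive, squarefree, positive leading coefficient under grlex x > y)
x^3 - 3*x^2*y + 2*y^2 - 2

The degree is 3 — the shape is more complex than any degree-2 curve.
Checking where it meets the axes: the y-axis gridline crossings are at y ∈ {-1, 1}.
Solving for integer coefficients yields p as stated.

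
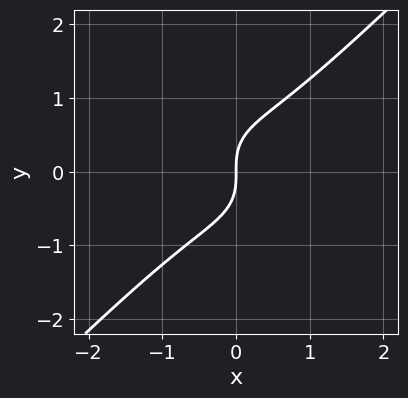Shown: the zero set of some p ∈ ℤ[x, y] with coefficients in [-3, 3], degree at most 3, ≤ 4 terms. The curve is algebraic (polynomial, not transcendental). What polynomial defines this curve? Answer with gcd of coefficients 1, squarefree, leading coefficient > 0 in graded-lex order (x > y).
First, degree: a generic line meets the curve in up to 3 points, so deg p = 3.
Next, from the visible intercepts: it crosses the x-axis at the gridline x = 0; one y-axis crossing is at y = 0.
Finally, putting this together gives p.

x^3 - y^3 + x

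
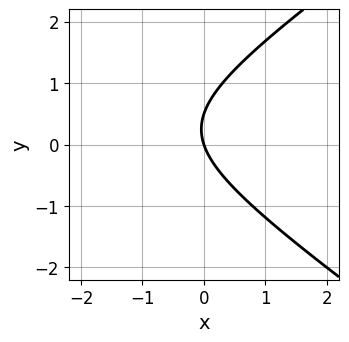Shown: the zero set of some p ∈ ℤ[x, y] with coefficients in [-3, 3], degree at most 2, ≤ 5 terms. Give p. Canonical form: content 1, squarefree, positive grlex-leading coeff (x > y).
The degree is 2 — the shape is more complex than any degree-1 curve.
Against the integer gridlines: one x-axis crossing is at x = 0; one y-axis crossing is at y = 0.
Assembling these constraints gives the stated polynomial.

x^2 - 2*y^2 + 3*x + y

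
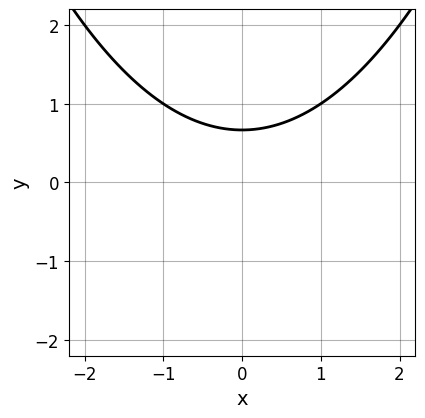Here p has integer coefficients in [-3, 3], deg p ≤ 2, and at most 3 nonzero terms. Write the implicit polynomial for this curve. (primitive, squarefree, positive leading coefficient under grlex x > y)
First, degree: the shape is more complex than any degree-1 curve, so deg p = 2.
Next, symmetries: mirror symmetry x ↦ −x ⇒ only even powers of x.
Then, observable constraints: the curve avoids every integer x-axis point in the box.
Finally, the integer polynomial consistent with all of this is the stated p.

x^2 - 3*y + 2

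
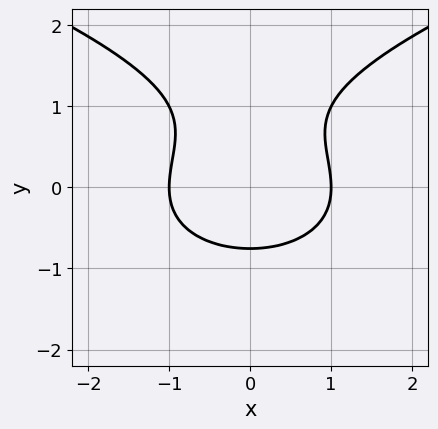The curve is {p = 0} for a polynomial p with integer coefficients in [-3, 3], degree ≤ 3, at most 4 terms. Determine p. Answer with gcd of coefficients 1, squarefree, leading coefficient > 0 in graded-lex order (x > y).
(a) deg p = 3.
(b) Symmetries: the x ↦ −x reflection is a symmetry, so x appears only in even powers.
(c) Reading off the gridlines: among the integer gridlines, it crosses the x-axis at x ∈ {-1, 1}.
(d) The integer polynomial consistent with all of this is the stated p.

y^3 - x^2 - y^2 + 1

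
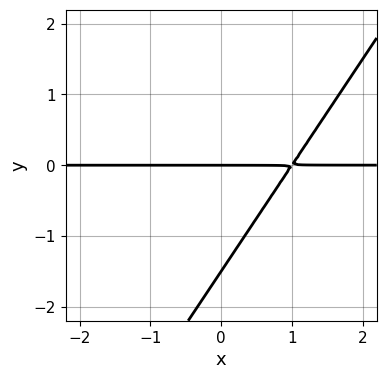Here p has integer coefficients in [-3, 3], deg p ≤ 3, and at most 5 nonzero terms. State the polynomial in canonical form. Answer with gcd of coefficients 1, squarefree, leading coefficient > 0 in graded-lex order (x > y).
1. Degree: a generic line meets the curve in up to 2 points, so deg p = 2.
2. From the axis intercepts and sections: the visible x-axis segment lies entirely on the curve; it meets the y-axis at y = 0 (among the integer gridlines).
3. Assembling these constraints gives the stated polynomial.

3*x*y - 2*y^2 - 3*y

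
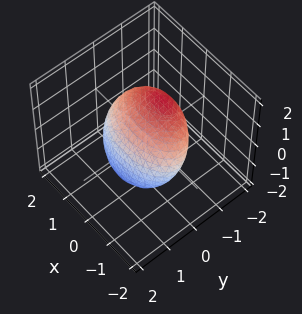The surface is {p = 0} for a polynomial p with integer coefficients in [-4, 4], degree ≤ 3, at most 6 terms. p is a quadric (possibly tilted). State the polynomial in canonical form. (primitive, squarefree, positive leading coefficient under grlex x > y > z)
1. deg p = 2.
2. Observable constraints: the z-axis gridline crossings are at z ∈ {-1, 1}.
3. Putting this together gives p.

x^2 + 3*y^2 + 3*y*z + 2*z^2 - 2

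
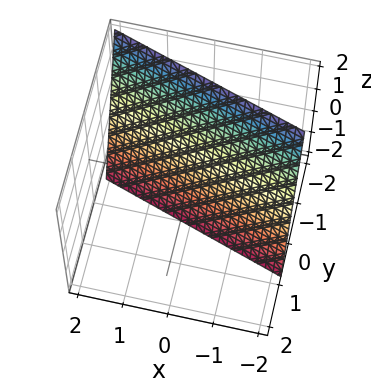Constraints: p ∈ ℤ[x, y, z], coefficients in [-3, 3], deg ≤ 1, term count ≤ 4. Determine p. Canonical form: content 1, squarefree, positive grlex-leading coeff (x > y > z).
x + 3*y + z + 2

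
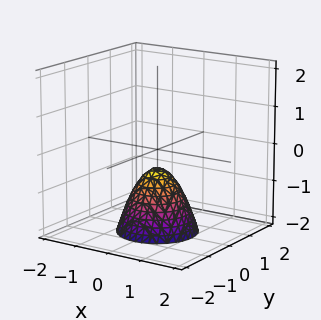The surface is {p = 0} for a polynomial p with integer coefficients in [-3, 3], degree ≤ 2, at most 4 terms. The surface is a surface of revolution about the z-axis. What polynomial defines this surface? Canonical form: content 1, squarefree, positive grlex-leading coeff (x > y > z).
3*x^2 + 3*y^2 + 2*z + 1

First, deg p = 2. No degree-1 surface has this shape.
Then, by symmetry, the z-axis is an axis of rotation, so x and y enter only as x² + y².
Next, against the integer gridlines: it misses every integer gridline on the y-axis; a circular section at z = -2 has radius exactly 1; the surface avoids every integer x-axis point in the box.
Finally, together with the visible shape, these determine p as stated.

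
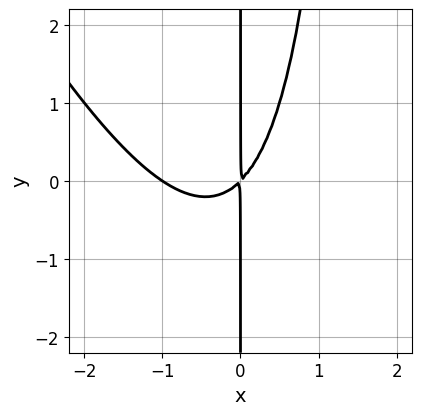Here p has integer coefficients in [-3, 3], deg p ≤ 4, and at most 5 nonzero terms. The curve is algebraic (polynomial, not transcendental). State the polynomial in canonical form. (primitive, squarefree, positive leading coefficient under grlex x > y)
2*x^3 + x^2*y + 2*x^2 - 2*x*y

1. The degree is 3 — a generic line meets the curve in up to 3 points.
2. Observable constraints: the visible y-axis segment lies entirely on the curve; one x-axis crossing is at x = -1.
3. The integer polynomial consistent with all of this is the stated p.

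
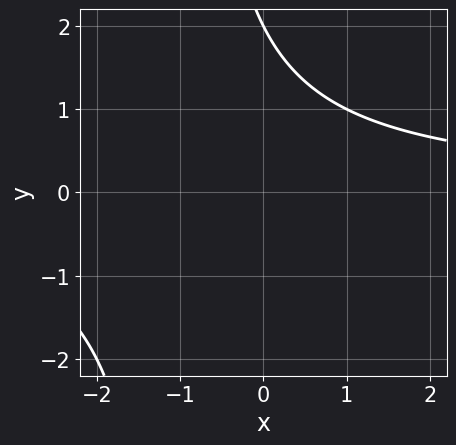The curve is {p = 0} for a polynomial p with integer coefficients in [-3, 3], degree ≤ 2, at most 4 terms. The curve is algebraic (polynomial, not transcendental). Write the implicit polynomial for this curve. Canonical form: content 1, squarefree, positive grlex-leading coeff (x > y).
x*y + y - 2

First, deg p = 2.
Next, from the visible intercepts: it meets the y-axis at y = 2 (among the integer gridlines); it misses every integer gridline on the x-axis.
Finally, putting this together gives p.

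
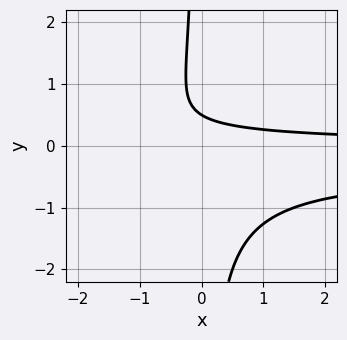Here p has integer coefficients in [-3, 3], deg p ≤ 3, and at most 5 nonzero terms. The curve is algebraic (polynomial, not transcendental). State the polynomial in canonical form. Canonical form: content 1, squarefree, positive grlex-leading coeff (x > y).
3*x*y^2 + x*y + 2*y - 1

(a) Degree: no degree-2 curve has this shape, so deg p = 3.
(b) Reading off the gridlines: the curve avoids every integer x-axis point in the box.
(c) Matching integer coefficients to the picture gives p.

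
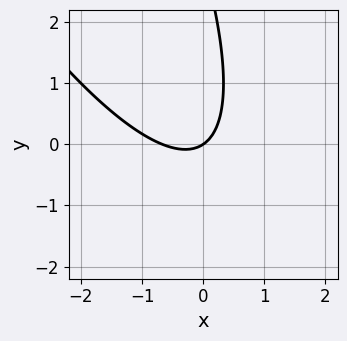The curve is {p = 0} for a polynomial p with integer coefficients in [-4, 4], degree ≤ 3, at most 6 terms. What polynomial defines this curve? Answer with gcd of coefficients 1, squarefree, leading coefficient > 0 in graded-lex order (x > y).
First, the degree is 2 — no degree-1 curve has this shape.
Next, from the axis intercepts and sections: one x-axis crossing is at x = 0; it meets the y-axis at y = 0 (among the integer gridlines).
Finally, putting this together gives p.

3*x^2 + 3*x*y + y^2 + 2*x - 3*y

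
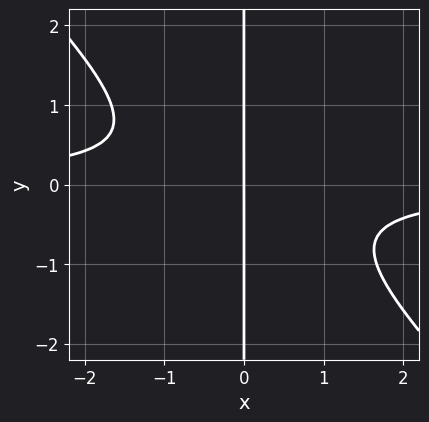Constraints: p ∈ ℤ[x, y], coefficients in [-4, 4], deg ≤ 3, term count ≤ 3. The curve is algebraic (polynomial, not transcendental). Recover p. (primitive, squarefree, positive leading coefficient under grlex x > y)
3*x^2*y + 3*x*y^2 + 2*x

Degree: a generic line meets the curve in up to 3 points, so deg p = 3.
Observable constraints: every point of the y-axis in the box is on the curve; it crosses the x-axis at the gridline x = 0.
The integer polynomial consistent with all of this is the stated p.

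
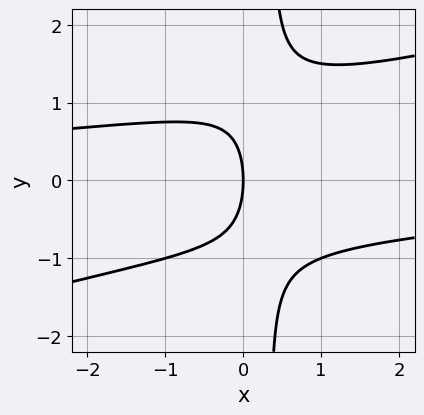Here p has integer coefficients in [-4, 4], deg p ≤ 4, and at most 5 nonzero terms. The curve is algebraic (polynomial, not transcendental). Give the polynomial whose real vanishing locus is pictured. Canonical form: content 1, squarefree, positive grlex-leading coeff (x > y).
x^2*y - 3*x*y^2 + y^2 + 3*x

First, degree: the shape is more complex than any degree-2 curve, so deg p = 3.
Next, against the integer gridlines: it meets the y-axis at y = 0 (among the integer gridlines); it meets the x-axis at x = 0 (among the integer gridlines).
Finally, assembling these constraints gives the stated polynomial.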